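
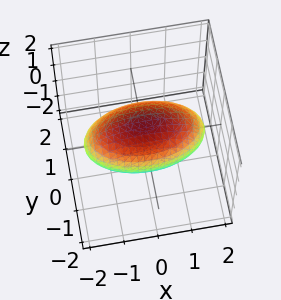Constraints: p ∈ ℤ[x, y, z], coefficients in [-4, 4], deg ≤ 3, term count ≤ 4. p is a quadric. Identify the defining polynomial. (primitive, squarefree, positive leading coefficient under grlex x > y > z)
x^2 + 3*y^2 + 3*z^2 - 3

(a) Degree: bounded and convex; a quadric, so deg p = 2.
(b) Symmetries: mirror symmetry x ↦ −x ⇒ only even powers of x; the z ↦ −z reflection is a symmetry, so z appears only in even powers; mirror symmetry y ↦ −y ⇒ only even powers of y.
(c) From the visible intercepts: the z-axis gridline crossings are at z ∈ {-1, 1}; the y-axis gridline crossings are at y ∈ {-1, 1}.
(d) Solving for integer coefficients yields p as stated.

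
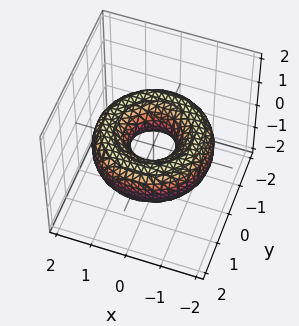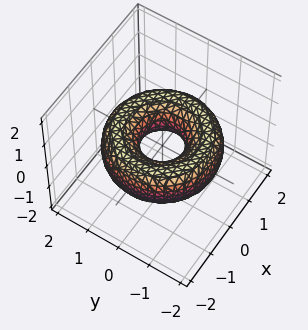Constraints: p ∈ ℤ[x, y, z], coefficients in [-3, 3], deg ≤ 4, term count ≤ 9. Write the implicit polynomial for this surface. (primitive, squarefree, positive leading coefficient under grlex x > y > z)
Degree: a generic line meets the surface in up to 4 points, so deg p = 4.
By symmetry, the surface is invariant under rotation about z: p = q(x² + y², z).
Reading off the gridlines: a circular section at z = 0 has radius between 0 and 1; no z-intercept at any integer in the box.
Matching integer coefficients to the picture gives p.

x^4 + 2*x^2*y^2 + y^4 - 3*x^2 - 3*y^2 + 3*z^2 + 1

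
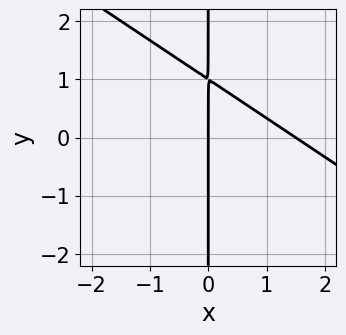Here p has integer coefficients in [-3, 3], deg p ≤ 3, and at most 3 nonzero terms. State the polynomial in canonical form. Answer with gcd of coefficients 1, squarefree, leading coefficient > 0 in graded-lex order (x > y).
The degree is 2 — the shape is more complex than any degree-1 curve.
Checking where it meets the axes: it meets the x-axis at x = 0 (among the integer gridlines); the visible y-axis segment lies entirely on the curve.
Assembling these constraints gives the stated polynomial.

2*x^2 + 3*x*y - 3*x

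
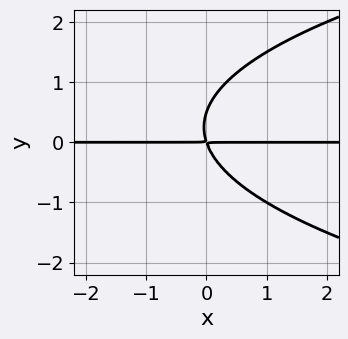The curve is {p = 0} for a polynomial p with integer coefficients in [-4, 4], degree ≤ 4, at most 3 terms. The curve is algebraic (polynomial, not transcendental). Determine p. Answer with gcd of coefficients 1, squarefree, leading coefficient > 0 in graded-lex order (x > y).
2*y^3 - 3*x*y - y^2

(a) deg p = 3. A generic line meets the curve in up to 3 points.
(b) From the axis intercepts and sections: the visible x-axis segment lies entirely on the curve.
(c) Putting this together gives p.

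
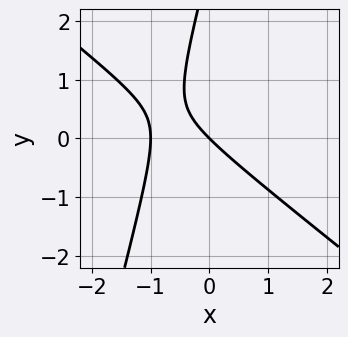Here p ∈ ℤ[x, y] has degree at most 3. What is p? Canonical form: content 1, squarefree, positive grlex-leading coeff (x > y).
3*x^2 + 3*x*y - y^2 + 3*x + 3*y

deg p = 2. A generic line meets the curve in up to 2 points.
Against the integer gridlines: the x-axis gridline crossings are at x ∈ {-1, 0}; it meets the y-axis at y = 0 (among the integer gridlines).
Assembling these constraints gives the stated polynomial.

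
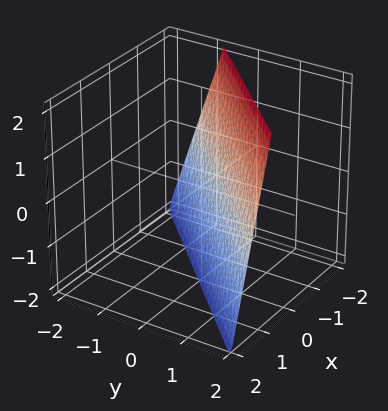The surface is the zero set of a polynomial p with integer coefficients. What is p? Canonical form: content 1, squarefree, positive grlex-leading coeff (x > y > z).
3*x - 3*y + z + 2

(a) The degree is 1 — every cross-section is a straight line — this is a plane.
(b) Observable constraints: it meets the z-axis at z = -2 (among the integer gridlines).
(c) Matching integer coefficients to the picture gives p.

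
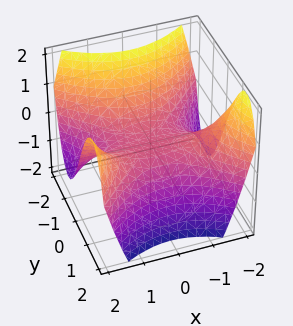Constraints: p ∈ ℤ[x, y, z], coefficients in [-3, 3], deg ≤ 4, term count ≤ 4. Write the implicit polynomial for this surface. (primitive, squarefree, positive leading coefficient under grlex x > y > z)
x^2*y - y^3 - 2*z

First, degree: no degree-2 surface has this shape, so deg p = 3.
Then, reading off the gridlines: one y-axis crossing is at y = 0; every point of the x-axis in the box is on the surface.
Finally, fitting integer coefficients to these (and the overall shape) gives p.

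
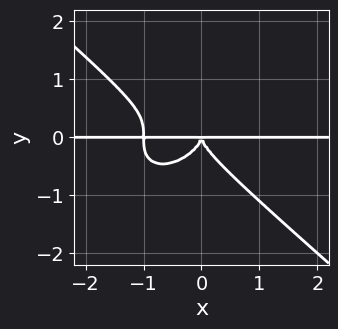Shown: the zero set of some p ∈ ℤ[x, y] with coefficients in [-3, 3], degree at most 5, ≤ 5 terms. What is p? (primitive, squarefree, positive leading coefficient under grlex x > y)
2*x^3*y + 3*y^4 + 2*x^2*y

(a) Degree: a generic line meets the curve in up to 4 points, so deg p = 4.
(b) Observable constraints: every point of the x-axis in the box is on the curve.
(c) Assembling these constraints gives the stated polynomial.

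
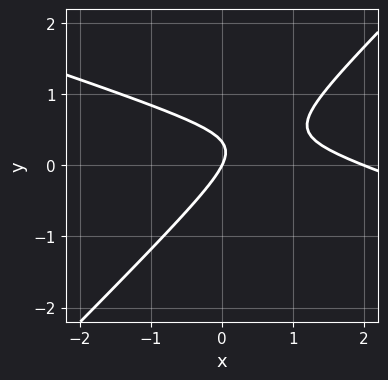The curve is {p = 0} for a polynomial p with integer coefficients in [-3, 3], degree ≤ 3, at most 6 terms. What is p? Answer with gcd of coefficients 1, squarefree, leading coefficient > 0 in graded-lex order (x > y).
x^2 + 2*x*y - 3*y^2 - 2*x + y

First, the degree is 2 — the shape is more complex than any degree-1 curve.
Next, against the integer gridlines: it crosses the y-axis at the gridline y = 0; the x-axis gridline crossings are at x ∈ {0, 2}.
Finally, matching integer coefficients to the picture gives p.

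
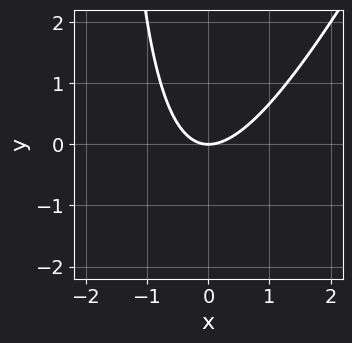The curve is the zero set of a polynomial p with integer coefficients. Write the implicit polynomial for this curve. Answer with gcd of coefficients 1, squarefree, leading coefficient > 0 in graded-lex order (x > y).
(a) Degree: no degree-1 curve has this shape, so deg p = 2.
(b) Reading off the gridlines: it crosses the y-axis at the gridline y = 0; it meets the x-axis at x = 0 (among the integer gridlines).
(c) Putting this together gives p.

2*x^2 - x*y - 2*y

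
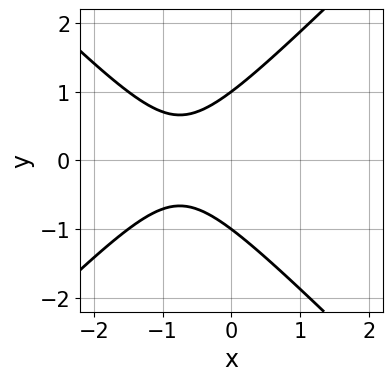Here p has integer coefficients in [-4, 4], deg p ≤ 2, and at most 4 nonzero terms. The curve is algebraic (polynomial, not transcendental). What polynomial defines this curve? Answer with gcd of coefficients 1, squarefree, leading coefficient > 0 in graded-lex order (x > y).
2*x^2 - 2*y^2 + 3*x + 2

(a) The degree is 2 — the shape is more complex than any degree-1 curve.
(b) Symmetries: mirror symmetry y ↦ −y ⇒ only even powers of y.
(c) Against the integer gridlines: the y-axis gridline crossings are at y ∈ {-1, 1}; the curve avoids every integer x-axis point in the box.
(d) Putting this together gives p.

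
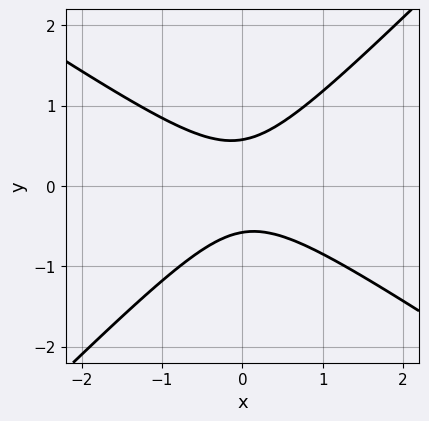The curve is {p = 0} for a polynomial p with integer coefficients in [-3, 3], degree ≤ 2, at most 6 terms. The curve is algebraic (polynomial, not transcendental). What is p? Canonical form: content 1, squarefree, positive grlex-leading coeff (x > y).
(a) deg p = 2. A generic line meets the curve in up to 2 points.
(b) From the axis intercepts and sections: the curve avoids every integer x-axis point in the box.
(c) Assembling these constraints gives the stated polynomial.

2*x^2 + x*y - 3*y^2 + 1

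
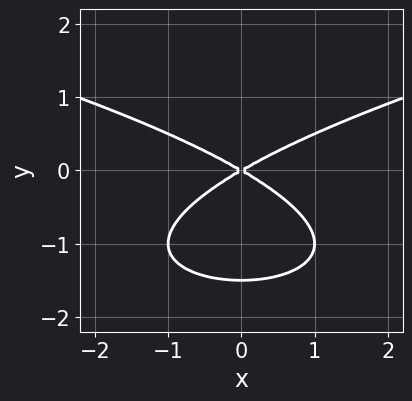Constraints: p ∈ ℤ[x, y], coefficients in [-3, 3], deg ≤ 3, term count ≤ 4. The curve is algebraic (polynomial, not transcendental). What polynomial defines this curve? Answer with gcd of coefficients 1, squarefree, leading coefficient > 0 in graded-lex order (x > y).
2*y^3 - x^2 + 3*y^2

(a) Degree: a generic line meets the curve in up to 3 points, so deg p = 3.
(b) Symmetries: mirror symmetry x ↦ −x ⇒ only even powers of x.
(c) Checking where it meets the axes: it meets the y-axis at y = 0 (among the integer gridlines); it crosses the x-axis at the gridline x = 0.
(d) These observations pin down the coefficients.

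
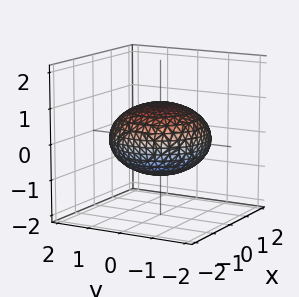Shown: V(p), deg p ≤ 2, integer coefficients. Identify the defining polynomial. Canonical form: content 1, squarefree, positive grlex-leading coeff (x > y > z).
x^2 + y^2 + 2*z^2 - 2

First, degree: a closed, bounded, convex surface; a quadric, so deg p = 2.
Then, symmetries: rotational symmetry about the z-axis ⇒ p depends on x, y only through x² + y²; it's symmetric under z → −z, forcing even powers of z.
Next, against the integer gridlines: a circular section at z = 0 has radius between 1 and 2; the z-axis gridline crossings are at z ∈ {-1, 1}.
Finally, assembling these constraints gives the stated polynomial.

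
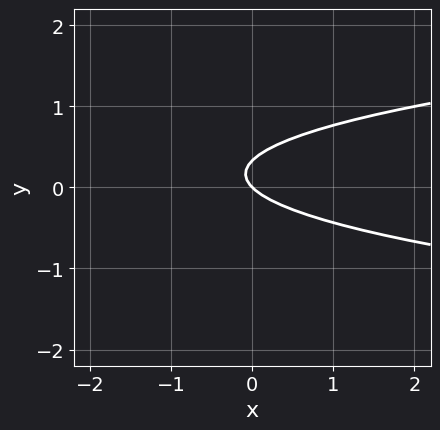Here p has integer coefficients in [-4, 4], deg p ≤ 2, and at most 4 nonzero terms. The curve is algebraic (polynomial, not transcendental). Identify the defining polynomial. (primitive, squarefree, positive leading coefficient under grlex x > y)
First, degree: no degree-1 curve has this shape, so deg p = 2.
Then, from the visible intercepts: it crosses the x-axis at the gridline x = 0; one y-axis crossing is at y = 0.
Finally, putting this together gives p.

3*y^2 - x - y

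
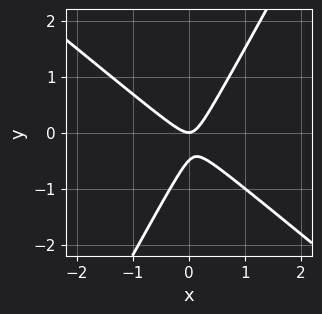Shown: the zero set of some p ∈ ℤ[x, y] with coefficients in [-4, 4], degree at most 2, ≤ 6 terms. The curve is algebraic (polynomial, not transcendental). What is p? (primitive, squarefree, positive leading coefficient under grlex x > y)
3*x^2 + 2*x*y - 2*y^2 - y

(a) Degree: a generic line meets the curve in up to 2 points, so deg p = 2.
(b) Checking where it meets the axes: one x-axis crossing is at x = 0; it meets the y-axis at y = 0 (among the integer gridlines).
(c) Assembling these constraints gives the stated polynomial.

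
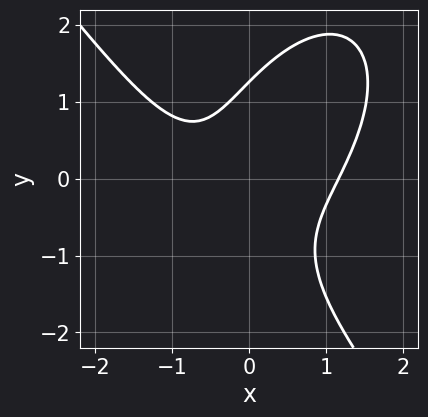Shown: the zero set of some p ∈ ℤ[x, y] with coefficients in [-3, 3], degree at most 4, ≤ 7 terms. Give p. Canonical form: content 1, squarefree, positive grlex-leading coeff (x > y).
(a) deg p = 3. No degree-2 curve has this shape.
(b) Solving for integer coefficients yields p as stated.

2*x^3 + y^3 - 3*x*y - x - 2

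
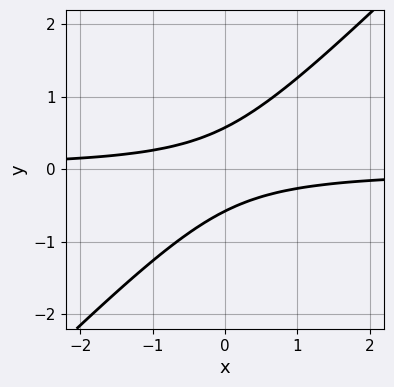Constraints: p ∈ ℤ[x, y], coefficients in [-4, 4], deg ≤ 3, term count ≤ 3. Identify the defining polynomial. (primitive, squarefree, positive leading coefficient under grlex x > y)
3*x*y - 3*y^2 + 1

1. Degree: no degree-1 curve has this shape, so deg p = 2.
2. From the visible intercepts: the curve avoids every integer x-axis point in the box.
3. These observations pin down the coefficients.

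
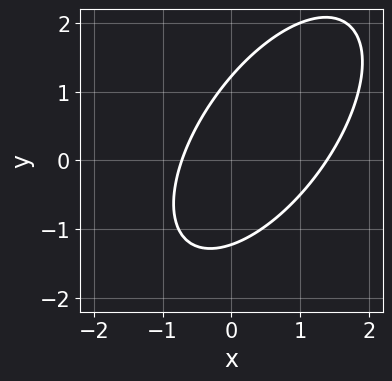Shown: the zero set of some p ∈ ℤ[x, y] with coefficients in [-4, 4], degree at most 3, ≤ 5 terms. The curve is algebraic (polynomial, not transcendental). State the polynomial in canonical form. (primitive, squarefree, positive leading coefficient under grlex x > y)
First, deg p = 2. The shape is more complex than any degree-1 curve.
Finally, the integer polynomial consistent with all of this is the stated p.

3*x^2 - 3*x*y + 2*y^2 - 2*x - 3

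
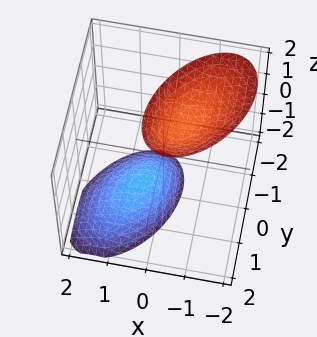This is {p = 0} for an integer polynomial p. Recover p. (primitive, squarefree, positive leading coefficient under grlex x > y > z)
3*x^2 - 2*x*y + 2*x*z + 2*y^2 - z^2 + 2

(a) I count 2 distinct pieces.
(b) deg p = 2.
(c) Reading off the gridlines: it misses every integer gridline on the x-axis; the surface avoids every integer y-axis point in the box.
(d) Solving for integer coefficients yields p as stated.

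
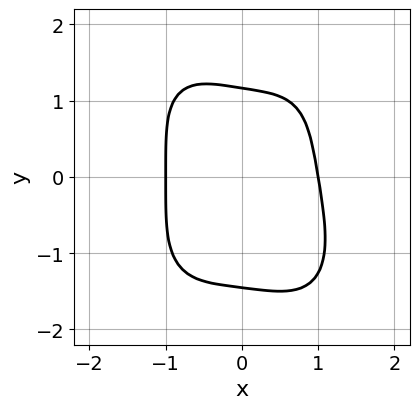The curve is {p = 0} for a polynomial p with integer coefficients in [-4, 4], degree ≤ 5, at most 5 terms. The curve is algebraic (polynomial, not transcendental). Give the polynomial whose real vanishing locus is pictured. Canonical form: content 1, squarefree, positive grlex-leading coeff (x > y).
3*x^4 + y^4 + x*y + y - 3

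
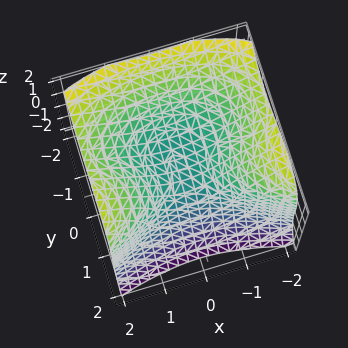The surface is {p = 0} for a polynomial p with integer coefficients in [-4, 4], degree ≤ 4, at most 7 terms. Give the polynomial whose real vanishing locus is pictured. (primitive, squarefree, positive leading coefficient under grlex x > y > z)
(a) deg p = 3. A generic line meets the surface in up to 3 points.
(b) Checking where it meets the axes: it crosses the y-axis at the gridline y = 0; it crosses the x-axis at the gridline x = 0; one z-axis crossing is at z = 0.
(c) The integer polynomial consistent with all of this is the stated p.

2*y^3 + z^3 - 2*x^2 - 2*y*z + 3*z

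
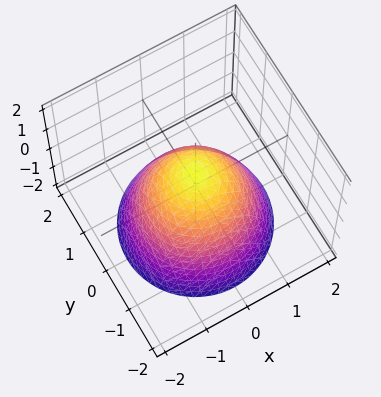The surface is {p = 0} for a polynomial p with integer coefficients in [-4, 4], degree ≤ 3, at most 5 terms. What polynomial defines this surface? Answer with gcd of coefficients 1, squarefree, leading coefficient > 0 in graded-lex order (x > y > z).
(a) The degree is 2 — the shape is more complex than any degree-1 surface.
(b) Symmetries: rotational symmetry about the z-axis ⇒ p depends on x, y only through x² + y².
(c) Against the integer gridlines: a circular section at z = -2 has radius between 1 and 2.
(d) The integer polynomial consistent with all of this is the stated p.

3*x^2 + 3*y^2 + 3*z - 2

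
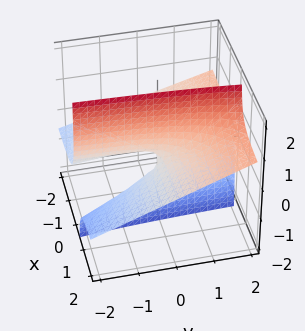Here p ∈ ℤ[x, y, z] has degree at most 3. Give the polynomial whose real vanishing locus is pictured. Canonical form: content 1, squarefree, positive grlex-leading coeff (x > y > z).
First, degree: no degree-1 surface has this shape, so deg p = 2.
Next, checking where it meets the axes: every point of the y-axis in the box is on the surface; every point of the x-axis in the box is on the surface.
Finally, fitting integer coefficients to these (and the overall shape) gives p.

x*y - 3*x*z + z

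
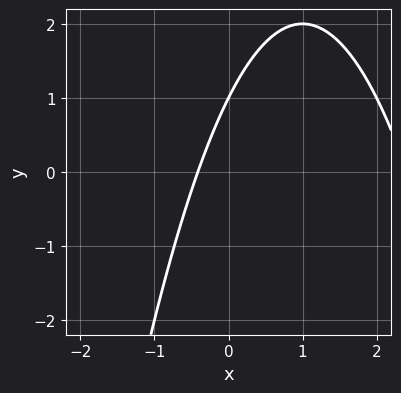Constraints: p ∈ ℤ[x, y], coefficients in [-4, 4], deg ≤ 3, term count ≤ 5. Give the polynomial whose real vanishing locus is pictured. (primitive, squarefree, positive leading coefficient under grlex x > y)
(a) deg p = 2.
(b) Observable constraints: one y-axis crossing is at y = 1.
(c) Together with the visible shape, these determine p as stated.

x^2 - 2*x + y - 1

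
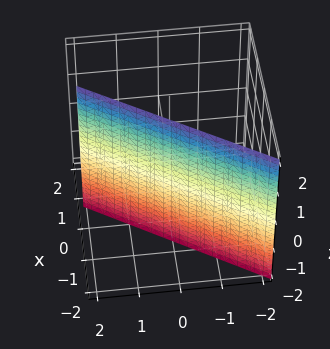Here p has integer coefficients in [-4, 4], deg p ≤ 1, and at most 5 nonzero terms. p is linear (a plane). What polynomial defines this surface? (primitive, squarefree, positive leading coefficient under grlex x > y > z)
3*x - 2*y + 2

(a) deg p = 1. Every cross-section is a straight line — this is a plane.
(b) From the visible intercepts: the surface avoids every integer z-axis point in the box; it crosses the y-axis at the gridline y = 1.
(c) Together with the visible shape, these determine p as stated.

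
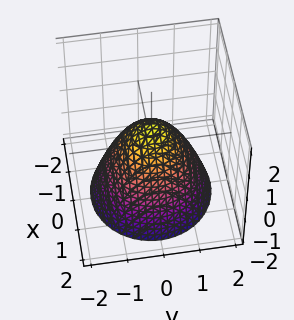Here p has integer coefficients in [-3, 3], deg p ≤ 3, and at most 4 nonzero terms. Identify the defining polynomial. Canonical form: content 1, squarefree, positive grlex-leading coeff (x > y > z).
3*x^2 + 3*y^2 + 3*z - 2

(a) Degree: no degree-1 surface has this shape, so deg p = 2.
(b) Symmetries: the surface is invariant under rotation about z: p = q(x² + y², z).
(c) From the axis intercepts and sections: a circular section at z = 0 has radius between 0 and 1.
(d) Putting this together gives p.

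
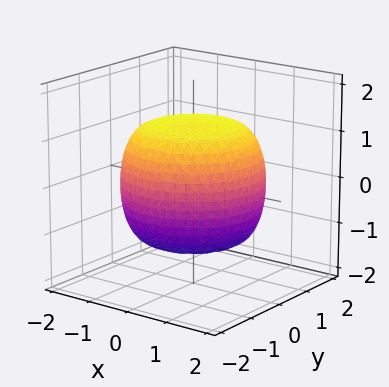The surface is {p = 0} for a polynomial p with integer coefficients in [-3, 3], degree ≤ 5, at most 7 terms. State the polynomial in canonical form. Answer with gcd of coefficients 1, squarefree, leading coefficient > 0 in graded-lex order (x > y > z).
x^4 + 2*x^2*y^2 + y^4 - x^2 - y^2 + 2*z^2 - 3

First, degree: no degree-3 surface has this shape, so deg p = 4.
Then, symmetry: every cross-section ⟂ z is a circle, so x, y appear only via x² + y².
Next, from the axis intercepts and sections: a circular section at z = 1 has radius between 1 and 2.
Finally, solving for integer coefficients yields p as stated.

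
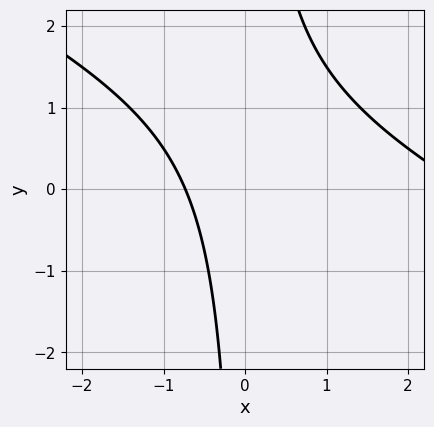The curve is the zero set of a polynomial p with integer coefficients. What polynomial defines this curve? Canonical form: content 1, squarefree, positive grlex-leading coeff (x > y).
x^2 + 2*x*y - 2*x - 2

1. Degree: no degree-1 curve has this shape, so deg p = 2.
2. Observable constraints: no y-intercept at any integer in the box.
3. Assembling these constraints gives the stated polynomial.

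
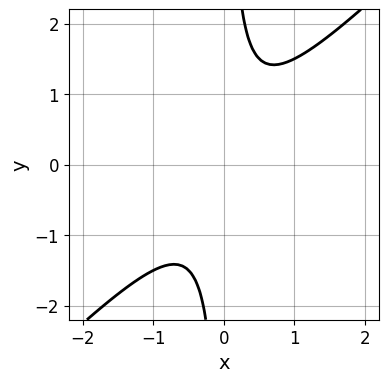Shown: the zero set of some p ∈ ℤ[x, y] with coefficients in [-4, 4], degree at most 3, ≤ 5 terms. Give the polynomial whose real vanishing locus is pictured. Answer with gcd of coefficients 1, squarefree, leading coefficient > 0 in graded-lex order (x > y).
2*x^2 - 2*x*y + 1

(a) Degree: no degree-1 curve has this shape, so deg p = 2.
(b) Reading off the gridlines: it misses every integer gridline on the y-axis; no x-intercept at any integer in the box.
(c) Matching integer coefficients to the picture gives p.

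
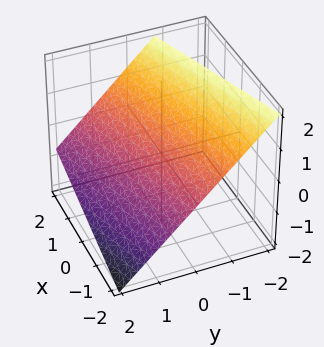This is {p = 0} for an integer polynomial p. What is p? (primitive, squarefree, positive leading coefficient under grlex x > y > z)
x - 3*y - 3*z + 2

deg p = 1.
Observable constraints: it meets the x-axis at x = -2 (among the integer gridlines).
Assembling these constraints gives the stated polynomial.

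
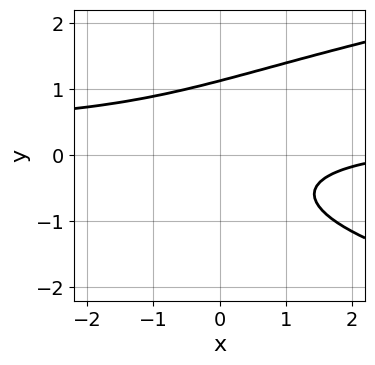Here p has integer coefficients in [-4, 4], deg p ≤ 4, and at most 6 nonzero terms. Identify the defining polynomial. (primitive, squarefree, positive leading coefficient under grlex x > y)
3*y^3 - 3*x*y - y^2 + x - 3

(a) deg p = 3.
(b) From the axis intercepts and sections: the curve avoids every integer x-axis point in the box.
(c) Assembling these constraints gives the stated polynomial.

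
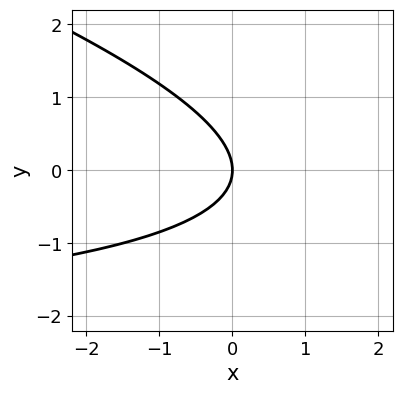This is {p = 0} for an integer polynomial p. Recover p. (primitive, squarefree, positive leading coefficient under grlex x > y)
x*y + 3*y^2 + 3*x

The degree is 2 — the shape is more complex than any degree-1 curve.
From the visible intercepts: it meets the x-axis at x = 0 (among the integer gridlines); one y-axis crossing is at y = 0.
Assembling these constraints gives the stated polynomial.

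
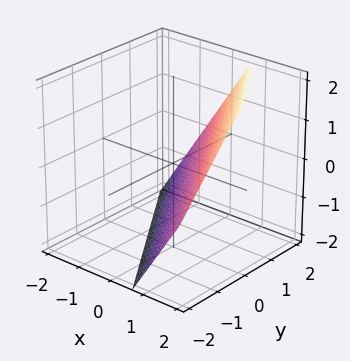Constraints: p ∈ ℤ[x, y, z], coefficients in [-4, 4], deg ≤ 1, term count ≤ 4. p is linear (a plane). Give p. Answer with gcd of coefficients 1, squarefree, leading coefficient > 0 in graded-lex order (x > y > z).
First, deg p = 1.
Then, reading off the gridlines: it crosses the z-axis at the gridline z = -1; it meets the y-axis at y = 1 (among the integer gridlines).
Finally, together with the visible shape, these determine p as stated.

3*x + 2*y - 2*z - 2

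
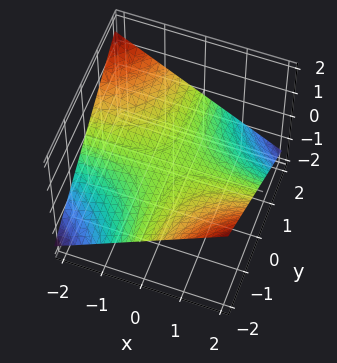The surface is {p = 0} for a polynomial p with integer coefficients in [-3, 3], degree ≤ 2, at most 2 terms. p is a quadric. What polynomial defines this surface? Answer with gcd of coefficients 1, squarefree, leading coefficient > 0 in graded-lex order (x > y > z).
First, degree: a hyperbolic paraboloid; a quadric, so deg p = 2.
Next, checking where it meets the axes: it meets the z-axis at z = 0 (among the integer gridlines); every point of the x-axis in the box is on the surface; every point of the y-axis in the box is on the surface.
Finally, together with the visible shape, these determine p as stated.

x*y + 3*z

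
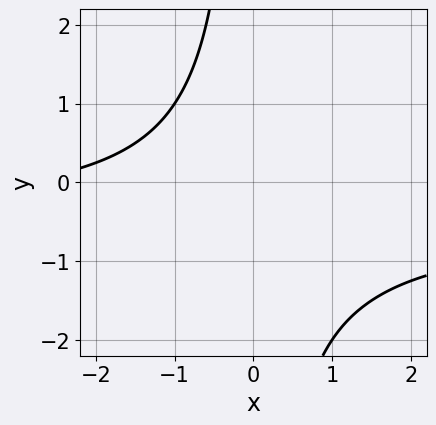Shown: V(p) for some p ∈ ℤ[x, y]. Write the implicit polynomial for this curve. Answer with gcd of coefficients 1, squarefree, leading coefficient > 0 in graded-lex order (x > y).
(a) deg p = 2. A generic line meets the curve in up to 2 points.
(b) Against the integer gridlines: no y-intercept at any integer in the box; it misses every integer gridline on the x-axis.
(c) The integer polynomial consistent with all of this is the stated p.

2*x*y + x + 3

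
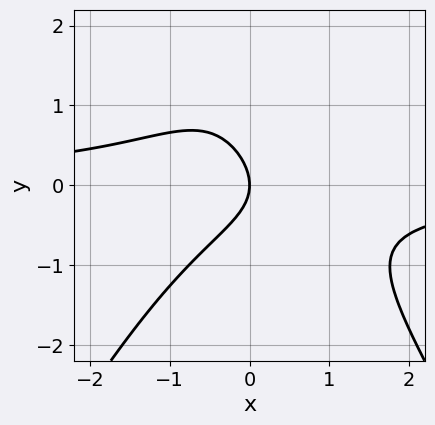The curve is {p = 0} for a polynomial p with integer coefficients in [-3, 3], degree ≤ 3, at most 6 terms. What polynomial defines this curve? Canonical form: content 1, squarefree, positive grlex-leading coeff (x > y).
deg p = 3.
Checking where it meets the axes: it meets the x-axis at x = 0 (among the integer gridlines); one y-axis crossing is at y = 0.
The integer polynomial consistent with all of this is the stated p.

3*x^2*y - y^3 + 3*y^2 + 3*x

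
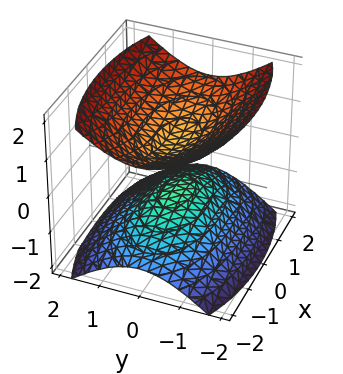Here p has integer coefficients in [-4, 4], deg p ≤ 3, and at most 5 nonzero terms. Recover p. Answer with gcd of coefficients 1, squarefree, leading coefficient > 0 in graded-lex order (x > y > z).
x^2 + 3*y^2 - 3*z^2 + 1

(a) The picture has 2 separate pieces. Treating them together as one polynomial.
(b) deg p = 2. Two separate bowl-shaped sheets opening away from each other; a quadric.
(c) Symmetries: it's symmetric under z → −z, forcing even powers of z; mirror symmetry x ↦ −x ⇒ only even powers of x; it's symmetric under y → −y, forcing even powers of y.
(d) Reading off the gridlines: it misses every integer gridline on the x-axis; no y-intercept at any integer in the box.
(e) Fitting integer coefficients to these (and the overall shape) gives p.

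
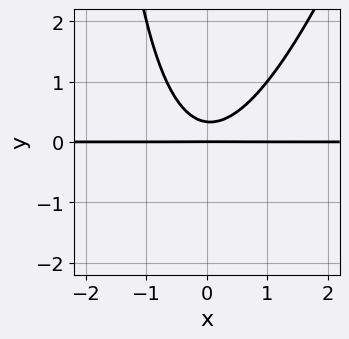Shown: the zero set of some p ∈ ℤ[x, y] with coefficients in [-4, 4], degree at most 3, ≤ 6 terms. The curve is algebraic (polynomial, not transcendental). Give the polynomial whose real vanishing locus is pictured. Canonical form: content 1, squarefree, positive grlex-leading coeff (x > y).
(a) The degree is 3 — no degree-2 curve has this shape.
(b) Observable constraints: every point of the x-axis in the box is on the curve; it meets the y-axis at y = 0 (among the integer gridlines).
(c) Together with the visible shape, these determine p as stated.

3*x^2*y - x*y^2 - 3*y^2 + y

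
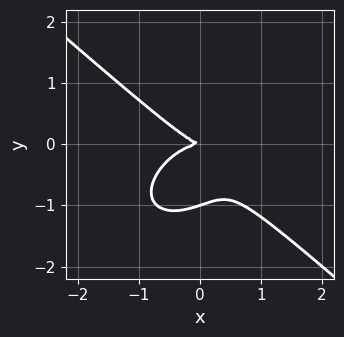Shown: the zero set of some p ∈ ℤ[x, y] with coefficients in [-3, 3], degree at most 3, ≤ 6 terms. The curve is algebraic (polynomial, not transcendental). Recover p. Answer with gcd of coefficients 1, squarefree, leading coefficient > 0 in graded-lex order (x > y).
1. Degree: the shape is more complex than any degree-2 curve, so deg p = 3.
2. Reading off the gridlines: it meets the x-axis at x = 0 (among the integer gridlines); among the integer gridlines, it crosses the y-axis at y ∈ {-1, 0}.
3. Putting this together gives p.

2*x^3 + 3*y^3 + x*y + 3*y^2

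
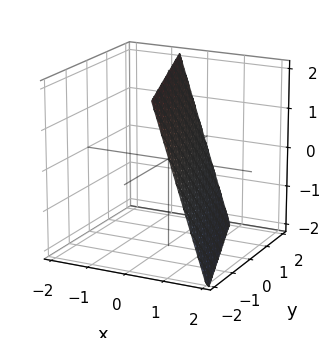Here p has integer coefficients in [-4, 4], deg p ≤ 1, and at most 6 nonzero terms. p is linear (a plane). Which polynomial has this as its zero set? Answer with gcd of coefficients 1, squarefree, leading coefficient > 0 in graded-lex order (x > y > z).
3*x + y + z - 2

Degree: the surface is flat (a plane), so deg p = 1.
Checking where it meets the axes: it crosses the z-axis at the gridline z = 2; one y-axis crossing is at y = 2.
Together with the visible shape, these determine p as stated.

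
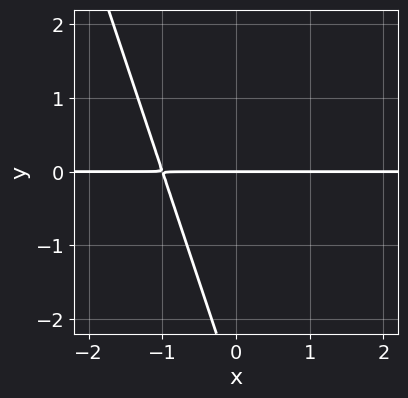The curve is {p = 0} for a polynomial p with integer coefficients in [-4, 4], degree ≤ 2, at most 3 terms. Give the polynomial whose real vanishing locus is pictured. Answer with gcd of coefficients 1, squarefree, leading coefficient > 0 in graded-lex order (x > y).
(a) deg p = 2.
(b) From the visible intercepts: one y-axis crossing is at y = 0; the visible x-axis segment lies entirely on the curve.
(c) Together with the visible shape, these determine p as stated.

3*x*y + y^2 + 3*y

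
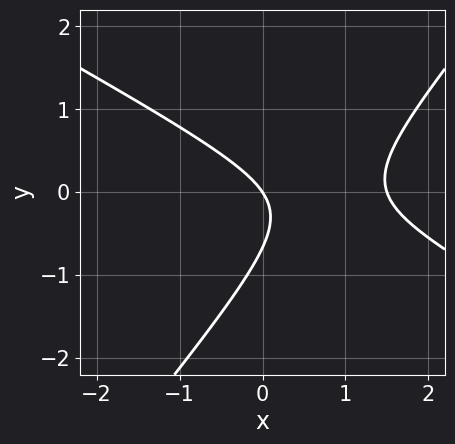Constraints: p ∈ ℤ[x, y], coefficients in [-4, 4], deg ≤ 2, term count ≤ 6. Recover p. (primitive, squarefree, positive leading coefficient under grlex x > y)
(a) deg p = 2.
(b) From the axis intercepts and sections: it meets the y-axis at y = 0 (among the integer gridlines); one x-axis crossing is at x = 0.
(c) Assembling these constraints gives the stated polynomial.

2*x^2 + 2*x*y - 3*y^2 - 3*x - 2*y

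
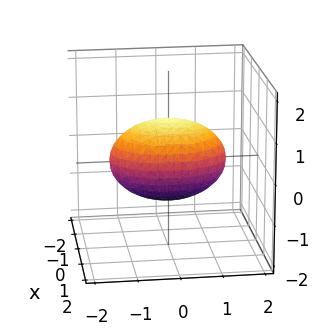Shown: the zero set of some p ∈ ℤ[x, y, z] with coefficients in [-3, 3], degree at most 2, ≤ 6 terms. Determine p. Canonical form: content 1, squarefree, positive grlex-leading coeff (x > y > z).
1. Degree: a closed, bounded, convex surface; a quadric, so deg p = 2.
2. Symmetries: mirror symmetry z ↦ −z ⇒ only even powers of z; the x ↦ −x reflection is a symmetry, so x appears only in even powers; the y ↦ −y reflection is a symmetry, so y appears only in even powers.
3. Observable constraints: the x-axis gridline crossings are at x ∈ {-1, 1}; among the integer gridlines, it crosses the z-axis at z ∈ {-1, 1}.
4. Solving for integer coefficients yields p as stated.

2*x^2 + y^2 + 2*z^2 - 2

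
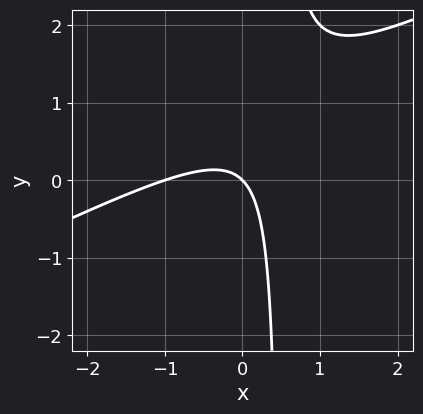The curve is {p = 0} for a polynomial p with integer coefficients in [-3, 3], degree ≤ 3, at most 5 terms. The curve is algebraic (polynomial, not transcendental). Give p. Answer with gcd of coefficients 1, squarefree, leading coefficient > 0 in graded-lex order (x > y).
x^2 - 2*x*y + x + y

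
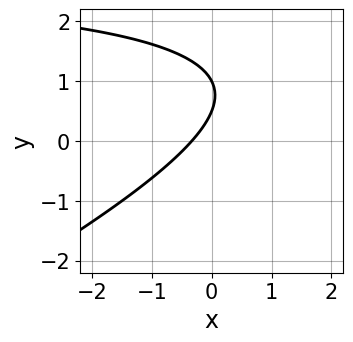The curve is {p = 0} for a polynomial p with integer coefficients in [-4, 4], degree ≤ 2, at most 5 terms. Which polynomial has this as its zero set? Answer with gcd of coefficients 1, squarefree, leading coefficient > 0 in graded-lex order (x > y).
1. The degree is 2 — a generic line meets the curve in up to 2 points.
2. From the axis intercepts and sections: one y-axis crossing is at y = 1.
3. Matching integer coefficients to the picture gives p.

x*y - 2*y^2 - 3*x + 3*y - 1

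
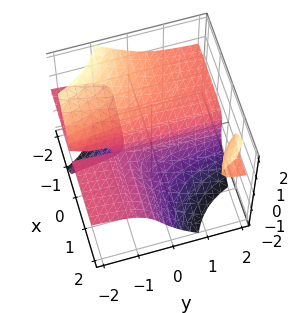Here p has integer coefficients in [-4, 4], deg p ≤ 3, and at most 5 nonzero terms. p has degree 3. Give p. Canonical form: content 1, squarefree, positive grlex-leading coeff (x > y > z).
2*x*y*z - z^3 - x*y - x

1. There are 2 components. Treating them together as one polynomial.
2. The degree is 3 — a generic line meets the surface in up to 3 points.
3. From the visible intercepts: the visible y-axis segment lies entirely on the surface; one z-axis crossing is at z = 0; it crosses the x-axis at the gridline x = 0.
4. Fitting integer coefficients to these (and the overall shape) gives p.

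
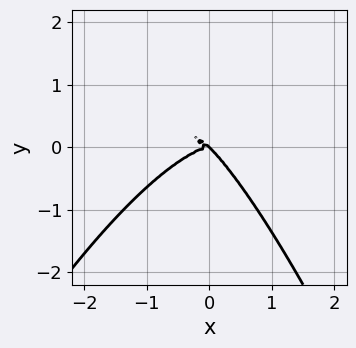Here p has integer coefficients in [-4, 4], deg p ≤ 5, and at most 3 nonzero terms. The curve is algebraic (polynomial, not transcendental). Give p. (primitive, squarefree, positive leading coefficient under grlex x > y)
1. deg p = 4.
2. Against the integer gridlines: it meets the y-axis at y = 0 (among the integer gridlines); one x-axis crossing is at x = 0.
3. Solving for integer coefficients yields p as stated.

2*x^4 + 3*x*y^2 + 3*y^3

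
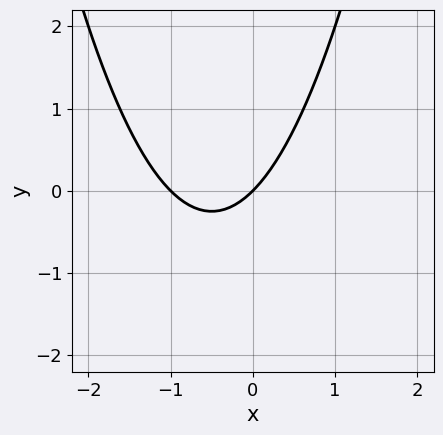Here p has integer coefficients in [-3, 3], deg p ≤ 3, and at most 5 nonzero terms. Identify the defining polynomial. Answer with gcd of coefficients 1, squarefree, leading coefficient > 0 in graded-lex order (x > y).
x^2 + x - y

First, deg p = 2.
Next, reading off the gridlines: the x-axis gridline crossings are at x ∈ {-1, 0}; one y-axis crossing is at y = 0.
Finally, fitting integer coefficients to these (and the overall shape) gives p.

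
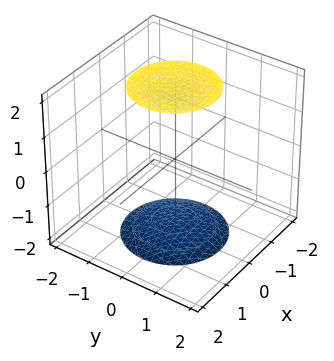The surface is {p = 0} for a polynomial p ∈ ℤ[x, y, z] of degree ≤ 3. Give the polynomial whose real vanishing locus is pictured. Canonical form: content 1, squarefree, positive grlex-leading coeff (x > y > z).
x^2 + y^2 - z^2 + 3

(a) The picture has 2 separate pieces.
(b) The degree is 2 — the shape is more complex than any degree-1 surface.
(c) Symmetries: the z-axis is an axis of rotation, so x and y enter only as x² + y².
(d) Observable constraints: it misses every integer gridline on the x-axis; no y-intercept at any integer in the box; a circular section at z = -2 has radius exactly 1.
(e) Solving for integer coefficients yields p as stated.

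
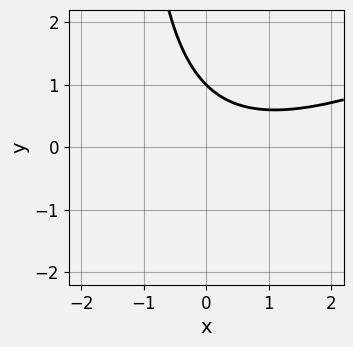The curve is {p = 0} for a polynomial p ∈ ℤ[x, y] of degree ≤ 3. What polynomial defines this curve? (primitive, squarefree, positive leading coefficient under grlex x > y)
1. Degree: no degree-1 curve has this shape, so deg p = 2.
2. Reading off the gridlines: one y-axis crossing is at y = 1; it misses every integer gridline on the x-axis.
3. These observations pin down the coefficients.

x^2 - 2*x*y - x - 3*y + 3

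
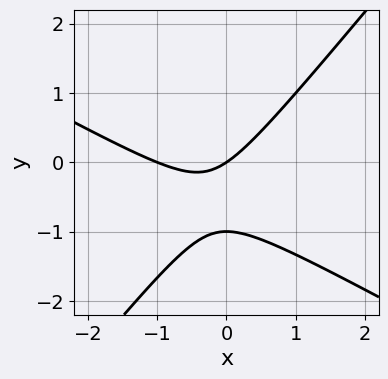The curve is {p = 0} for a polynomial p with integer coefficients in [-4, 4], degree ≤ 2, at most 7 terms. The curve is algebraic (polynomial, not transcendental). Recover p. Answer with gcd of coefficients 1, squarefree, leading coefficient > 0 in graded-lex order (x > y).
Degree: the shape is more complex than any degree-1 curve, so deg p = 2.
Reading off the gridlines: the x-axis gridline crossings are at x ∈ {-1, 0}; among the integer gridlines, it crosses the y-axis at y ∈ {-1, 0}.
Putting this together gives p.

2*x^2 + 2*x*y - 3*y^2 + 2*x - 3*y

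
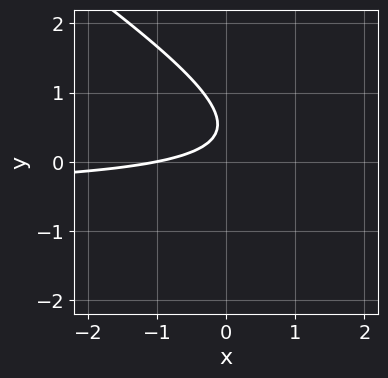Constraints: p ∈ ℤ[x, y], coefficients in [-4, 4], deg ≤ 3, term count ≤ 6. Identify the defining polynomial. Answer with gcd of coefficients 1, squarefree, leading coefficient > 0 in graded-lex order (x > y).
The degree is 2 — no degree-1 curve has this shape.
From the axis intercepts and sections: the curve avoids every integer y-axis point in the box; one x-axis crossing is at x = -1.
These observations pin down the coefficients.

2*x*y + 3*y^2 + x - 3*y + 1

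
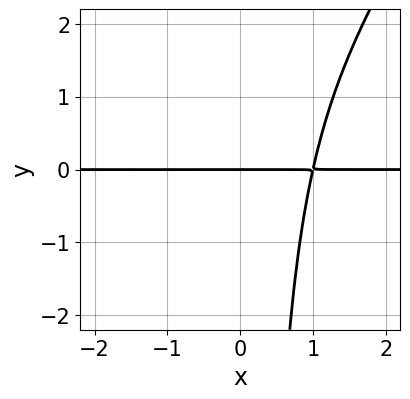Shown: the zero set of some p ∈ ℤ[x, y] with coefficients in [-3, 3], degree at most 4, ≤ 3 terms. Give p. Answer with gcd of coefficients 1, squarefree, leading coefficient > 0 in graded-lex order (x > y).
3*x^3*y - 2*x^2*y^2 - 3*y

(a) The degree is 4 — no degree-3 curve has this shape.
(b) Reading off the gridlines: one y-axis crossing is at y = 0; every point of the x-axis in the box is on the curve.
(c) Fitting integer coefficients to these (and the overall shape) gives p.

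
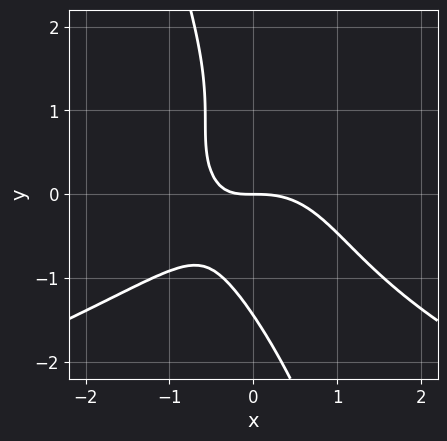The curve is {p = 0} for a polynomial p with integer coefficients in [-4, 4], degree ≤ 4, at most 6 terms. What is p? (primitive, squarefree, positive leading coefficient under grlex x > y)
Degree: no degree-3 curve has this shape, so deg p = 4.
Against the integer gridlines: it crosses the y-axis at the gridline y = 0; it meets the x-axis at x = 0 (among the integer gridlines).
These observations pin down the coefficients.

3*x*y^3 + y^4 + 3*x^3 + 3*x*y + 3*y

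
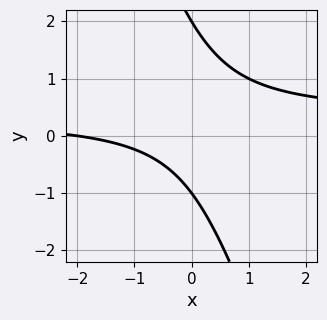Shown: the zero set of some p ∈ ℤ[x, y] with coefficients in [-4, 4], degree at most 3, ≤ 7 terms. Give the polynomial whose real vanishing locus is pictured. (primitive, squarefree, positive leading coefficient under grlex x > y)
The degree is 2 — no degree-1 curve has this shape.
Checking where it meets the axes: the y-axis gridline crossings are at y ∈ {-1, 2}; it crosses the x-axis at the gridline x = -2.
These observations pin down the coefficients.

3*x*y + y^2 - x - y - 2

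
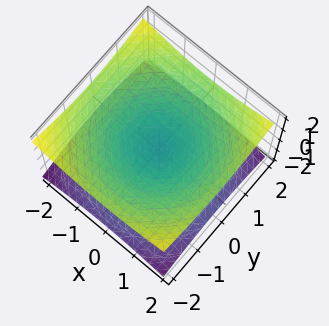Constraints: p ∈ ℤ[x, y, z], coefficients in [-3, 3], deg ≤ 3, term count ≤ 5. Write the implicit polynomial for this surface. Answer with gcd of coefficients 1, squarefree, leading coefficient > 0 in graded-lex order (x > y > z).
x^2 + y^2 - 3*z^2

deg p = 2.
Symmetries: it's symmetric under z → −z, forcing even powers of z; every cross-section ⟂ z is a circle, so x, y appear only via x² + y².
Observable constraints: it meets the z-axis at z = 0 (among the integer gridlines); one x-axis crossing is at x = 0; a circular section at z = -1 has radius between 1 and 2; it crosses the y-axis at the gridline y = 0.
The integer polynomial consistent with all of this is the stated p.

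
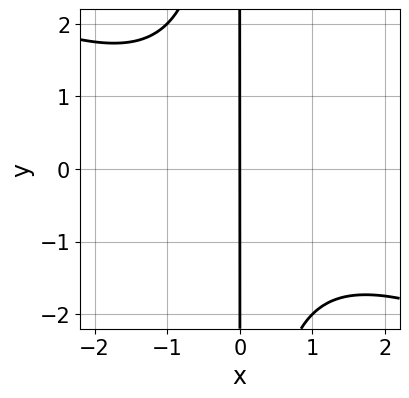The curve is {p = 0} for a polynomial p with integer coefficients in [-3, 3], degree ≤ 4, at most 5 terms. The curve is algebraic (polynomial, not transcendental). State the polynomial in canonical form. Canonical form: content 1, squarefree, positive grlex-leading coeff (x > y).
1. Degree: no degree-2 curve has this shape, so deg p = 3.
2. Reading off the gridlines: one x-axis crossing is at x = 0; every point of the y-axis in the box is on the curve.
3. Putting this together gives p.

x^3 + 2*x^2*y + 3*x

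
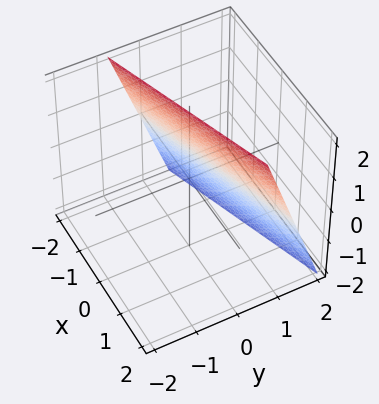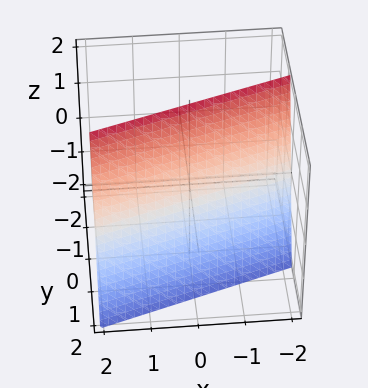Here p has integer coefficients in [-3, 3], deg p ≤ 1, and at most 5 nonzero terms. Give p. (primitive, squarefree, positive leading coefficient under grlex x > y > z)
x - 3*y - z + 2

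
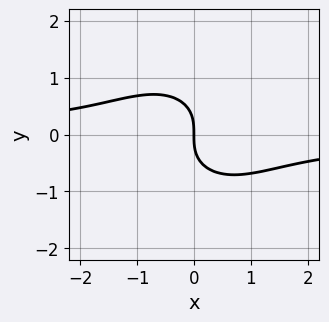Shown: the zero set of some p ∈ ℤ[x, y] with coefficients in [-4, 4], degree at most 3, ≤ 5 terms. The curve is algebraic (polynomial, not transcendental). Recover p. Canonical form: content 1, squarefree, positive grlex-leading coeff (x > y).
x^2*y + y^3 + x

(a) The degree is 3 — a generic line meets the curve in up to 3 points.
(b) Checking where it meets the axes: it meets the y-axis at y = 0 (among the integer gridlines); one x-axis crossing is at x = 0.
(c) Putting this together gives p.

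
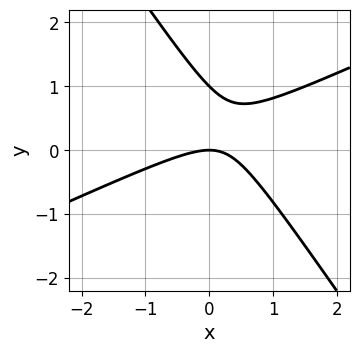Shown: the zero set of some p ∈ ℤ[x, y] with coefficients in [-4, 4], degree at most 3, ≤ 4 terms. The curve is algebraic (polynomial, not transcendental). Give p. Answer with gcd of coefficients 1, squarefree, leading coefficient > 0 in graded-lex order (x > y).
The degree is 2 — the shape is more complex than any degree-1 curve.
From the axis intercepts and sections: it crosses the x-axis at the gridline x = 0; among the integer gridlines, it crosses the y-axis at y ∈ {0, 1}.
Fitting integer coefficients to these (and the overall shape) gives p.

2*x^2 - 3*x*y - 3*y^2 + 3*y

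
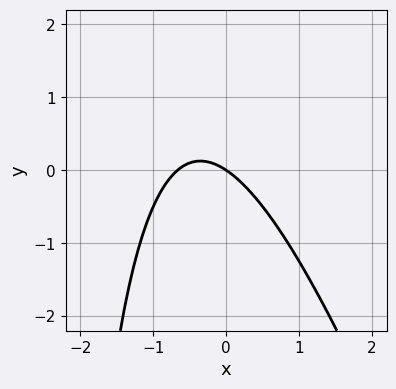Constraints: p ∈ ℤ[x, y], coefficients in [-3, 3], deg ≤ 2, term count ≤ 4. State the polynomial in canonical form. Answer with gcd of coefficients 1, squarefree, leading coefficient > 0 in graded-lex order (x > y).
First, the degree is 2 — a generic line meets the curve in up to 2 points.
Then, observable constraints: it meets the x-axis at x = 0 (among the integer gridlines); it meets the y-axis at y = 0 (among the integer gridlines).
Finally, these observations pin down the coefficients.

3*x^2 + x*y + 2*x + 3*y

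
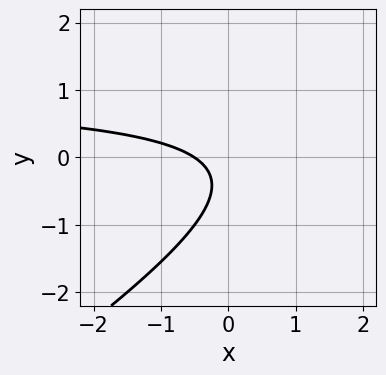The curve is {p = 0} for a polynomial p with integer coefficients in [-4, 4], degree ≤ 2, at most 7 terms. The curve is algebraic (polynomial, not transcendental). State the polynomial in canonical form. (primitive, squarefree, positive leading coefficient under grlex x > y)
First, degree: a generic line meets the curve in up to 2 points, so deg p = 2.
Next, from the visible intercepts: it misses every integer gridline on the y-axis.
Finally, assembling these constraints gives the stated polynomial.

2*x*y - 3*y^2 - 2*x - 2*y - 1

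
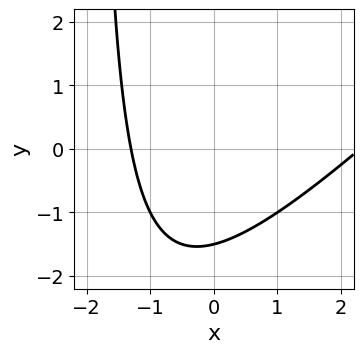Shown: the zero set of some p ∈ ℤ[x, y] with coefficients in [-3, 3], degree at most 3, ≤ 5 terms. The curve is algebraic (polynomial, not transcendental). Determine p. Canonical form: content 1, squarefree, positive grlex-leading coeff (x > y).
(a) deg p = 2. No degree-1 curve has this shape.
(b) Matching integer coefficients to the picture gives p.

x^2 - x*y - x - 2*y - 3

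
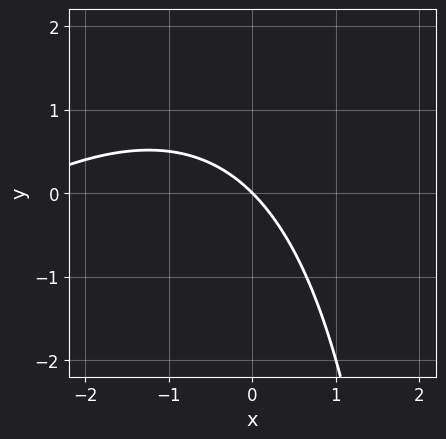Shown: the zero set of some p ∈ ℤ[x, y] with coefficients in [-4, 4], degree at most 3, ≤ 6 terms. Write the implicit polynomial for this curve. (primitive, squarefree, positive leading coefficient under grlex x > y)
First, deg p = 2. No degree-1 curve has this shape.
Then, against the integer gridlines: it meets the x-axis at x = 0 (among the integer gridlines); it meets the y-axis at y = 0 (among the integer gridlines).
Finally, these observations pin down the coefficients.

x^2 - x*y + 3*x + 3*y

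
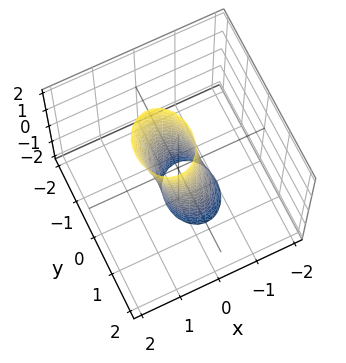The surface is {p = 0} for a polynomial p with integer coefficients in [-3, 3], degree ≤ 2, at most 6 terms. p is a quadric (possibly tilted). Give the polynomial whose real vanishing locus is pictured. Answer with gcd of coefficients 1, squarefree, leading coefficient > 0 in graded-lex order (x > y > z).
3*x^2 - x*z + 2*y^2 - 1

The degree is 2 — the shape is more complex than any degree-1 surface.
Checking where it meets the axes: the surface avoids every integer z-axis point in the box.
Assembling these constraints gives the stated polynomial.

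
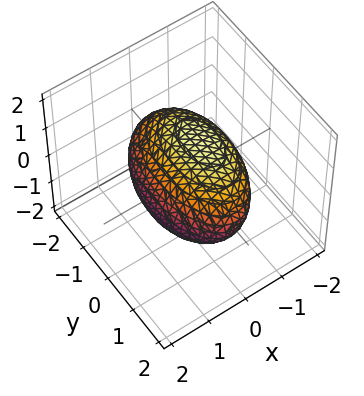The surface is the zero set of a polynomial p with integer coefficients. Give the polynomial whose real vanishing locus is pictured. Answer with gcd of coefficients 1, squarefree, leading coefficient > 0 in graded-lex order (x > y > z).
3*x^2 + 2*x*z + y^2 + 3*z^2 - 3

1. The degree is 2 — no degree-1 surface has this shape.
2. Observable constraints: among the integer gridlines, it crosses the z-axis at z ∈ {-1, 1}; the x-axis gridline crossings are at x ∈ {-1, 1}.
3. The integer polynomial consistent with all of this is the stated p.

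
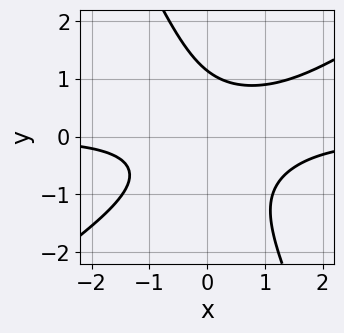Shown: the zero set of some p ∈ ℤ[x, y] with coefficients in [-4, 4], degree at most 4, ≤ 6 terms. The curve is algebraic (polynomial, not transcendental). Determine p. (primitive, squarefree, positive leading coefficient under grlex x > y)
3*x^2*y - 3*x*y^2 - 2*y^3 - 2*x*y + 3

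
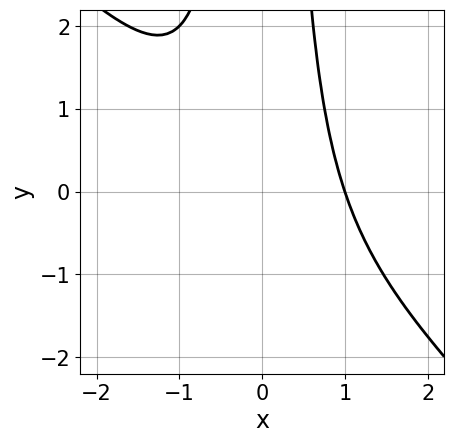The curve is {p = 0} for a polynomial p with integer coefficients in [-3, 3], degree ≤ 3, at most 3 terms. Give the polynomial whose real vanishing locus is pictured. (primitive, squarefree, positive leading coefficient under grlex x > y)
1. The degree is 3 — a generic line meets the curve in up to 3 points.
2. From the axis intercepts and sections: no y-intercept at any integer in the box; it meets the x-axis at x = 1 (among the integer gridlines).
3. Putting this together gives p.

x^3 + x^2*y - 1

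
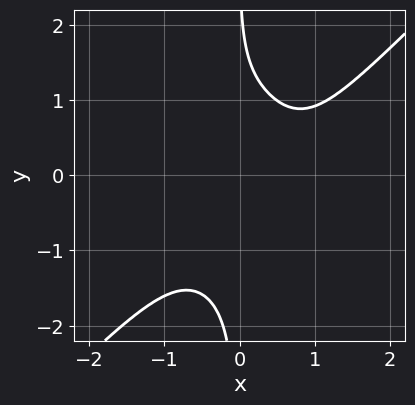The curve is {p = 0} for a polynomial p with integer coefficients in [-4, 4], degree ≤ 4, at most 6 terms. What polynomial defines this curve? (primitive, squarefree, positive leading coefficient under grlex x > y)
3*x^4 - 3*x*y^3 - 3*x^2*y - y + 3

First, degree: the shape is more complex than any degree-3 curve, so deg p = 4.
Then, checking where it meets the axes: the curve avoids every integer x-axis point in the box; the curve avoids every integer y-axis point in the box.
Finally, these observations pin down the coefficients.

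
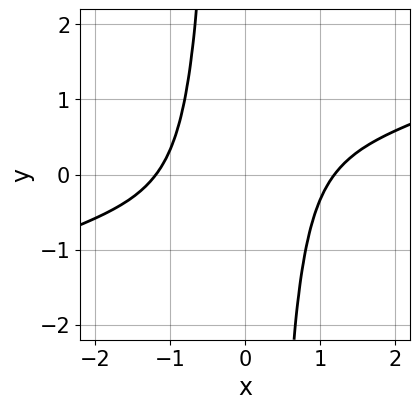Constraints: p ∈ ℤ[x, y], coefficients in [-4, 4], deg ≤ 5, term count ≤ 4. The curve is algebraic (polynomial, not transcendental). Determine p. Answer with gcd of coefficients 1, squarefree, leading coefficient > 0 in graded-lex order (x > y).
(a) deg p = 4. The shape is more complex than any degree-3 curve.
(b) Checking where it meets the axes: no y-intercept at any integer in the box.
(c) Fitting integer coefficients to these (and the overall shape) gives p.

x^4 - 3*x^3*y - 2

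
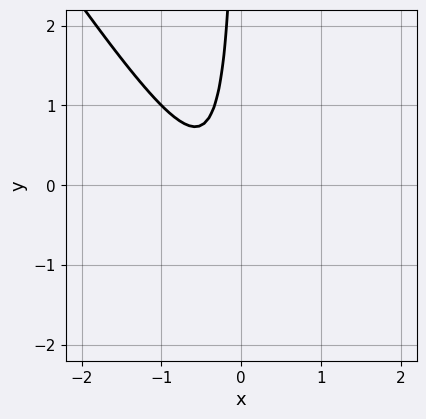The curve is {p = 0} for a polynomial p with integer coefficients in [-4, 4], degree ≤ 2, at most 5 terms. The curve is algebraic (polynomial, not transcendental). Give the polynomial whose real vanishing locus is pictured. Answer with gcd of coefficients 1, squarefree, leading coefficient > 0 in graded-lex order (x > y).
3*x^2 + 2*x*y + 2*x + 1

(a) Degree: the shape is more complex than any degree-1 curve, so deg p = 2.
(b) From the visible intercepts: it misses every integer gridline on the y-axis; it misses every integer gridline on the x-axis.
(c) Together with the visible shape, these determine p as stated.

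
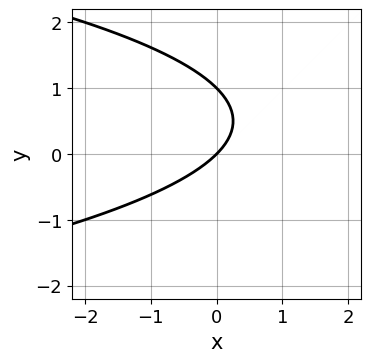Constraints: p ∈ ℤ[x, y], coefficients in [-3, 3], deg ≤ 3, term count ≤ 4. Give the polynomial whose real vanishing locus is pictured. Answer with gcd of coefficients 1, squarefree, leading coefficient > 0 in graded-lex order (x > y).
1. deg p = 2. The shape is more complex than any degree-1 curve.
2. From the visible intercepts: the y-axis gridline crossings are at y ∈ {0, 1}; one x-axis crossing is at x = 0.
3. The integer polynomial consistent with all of this is the stated p.

y^2 + x - y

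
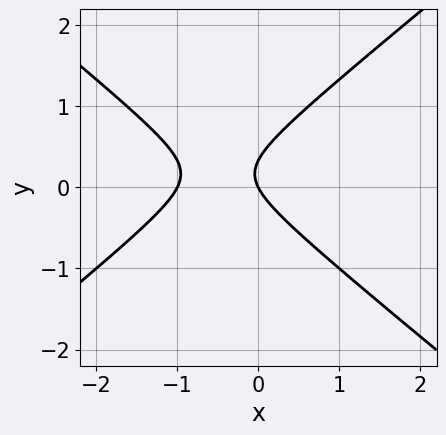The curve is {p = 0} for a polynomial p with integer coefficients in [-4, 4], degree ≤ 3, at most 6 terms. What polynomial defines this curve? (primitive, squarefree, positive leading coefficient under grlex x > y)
First, the degree is 2 — the shape is more complex than any degree-1 curve.
Next, from the axis intercepts and sections: it crosses the y-axis at the gridline y = 0; among the integer gridlines, it crosses the x-axis at x ∈ {-1, 0}.
Finally, these observations pin down the coefficients.

2*x^2 - 3*y^2 + 2*x + y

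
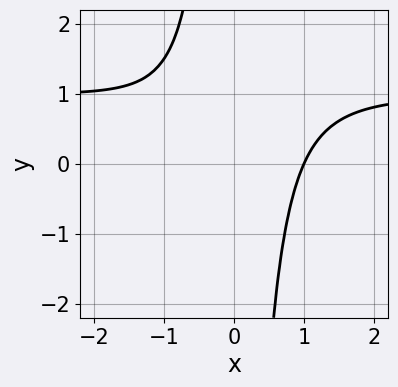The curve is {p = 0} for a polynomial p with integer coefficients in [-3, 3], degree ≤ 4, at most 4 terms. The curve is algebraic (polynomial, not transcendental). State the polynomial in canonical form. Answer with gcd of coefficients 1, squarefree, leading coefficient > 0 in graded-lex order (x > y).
3*x^3*y - 3*x^3 + x*y + 3

1. Degree: the shape is more complex than any degree-3 curve, so deg p = 4.
2. Against the integer gridlines: it meets the x-axis at x = 1 (among the integer gridlines); the curve avoids every integer y-axis point in the box.
3. These observations pin down the coefficients.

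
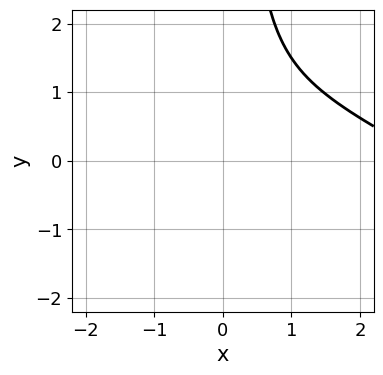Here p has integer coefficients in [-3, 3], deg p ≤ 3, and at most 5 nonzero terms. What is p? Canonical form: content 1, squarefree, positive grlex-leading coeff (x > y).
(a) Degree: no degree-2 curve has this shape, so deg p = 3.
(b) Reading off the gridlines: it misses every integer gridline on the x-axis; no y-intercept at any integer in the box.
(c) Solving for integer coefficients yields p as stated.

x^3 + 2*x^2*y - 3*x^2 - 1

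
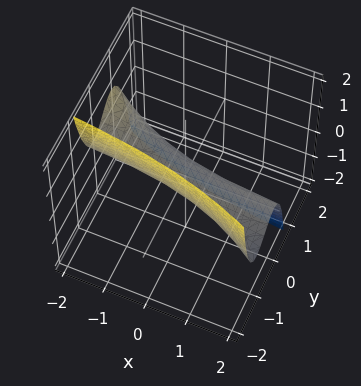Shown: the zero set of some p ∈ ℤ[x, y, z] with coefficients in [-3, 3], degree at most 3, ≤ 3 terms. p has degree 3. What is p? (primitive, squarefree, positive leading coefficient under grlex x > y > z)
(a) deg p = 3.
(b) Reading off the gridlines: it crosses the y-axis at the gridline y = 0; it meets the z-axis at z = 0 (among the integer gridlines); every point of the x-axis in the box is on the surface.
(c) These observations pin down the coefficients.

2*x*y^2 + 3*y^3 + 2*z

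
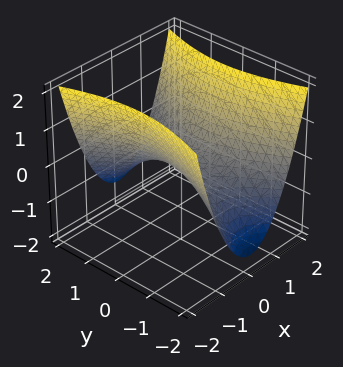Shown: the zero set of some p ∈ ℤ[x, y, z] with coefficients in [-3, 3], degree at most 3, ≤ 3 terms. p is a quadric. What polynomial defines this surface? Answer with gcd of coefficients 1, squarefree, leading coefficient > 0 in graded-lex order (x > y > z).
1. deg p = 2. A hyperbolic paraboloid; a quadric.
2. Symmetries: mirror symmetry y ↦ −y ⇒ only even powers of y; mirror symmetry x ↦ −x ⇒ only even powers of x.
3. Checking where it meets the axes: one x-axis crossing is at x = 0; it meets the z-axis at z = 0 (among the integer gridlines); one y-axis crossing is at y = 0.
4. Matching integer coefficients to the picture gives p.

3*x^2 - y^2 - 3*z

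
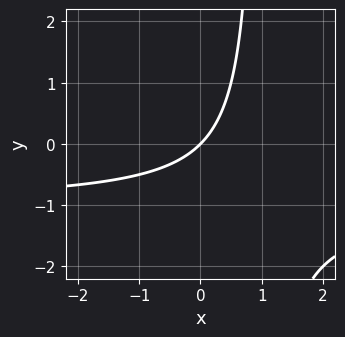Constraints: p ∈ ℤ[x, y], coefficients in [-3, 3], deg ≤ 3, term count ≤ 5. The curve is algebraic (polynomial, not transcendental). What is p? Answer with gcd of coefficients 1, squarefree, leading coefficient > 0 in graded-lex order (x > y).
x*y + x - y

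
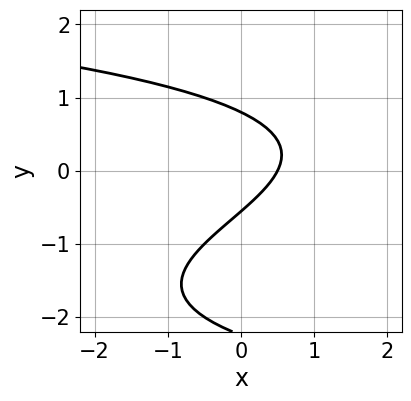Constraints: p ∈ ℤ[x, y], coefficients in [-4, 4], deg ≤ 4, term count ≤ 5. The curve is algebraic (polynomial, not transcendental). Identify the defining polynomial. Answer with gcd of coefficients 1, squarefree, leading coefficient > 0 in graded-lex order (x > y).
1. deg p = 3. No degree-2 curve has this shape.
2. The integer polynomial consistent with all of this is the stated p.

y^3 + 2*y^2 + 2*x - y - 1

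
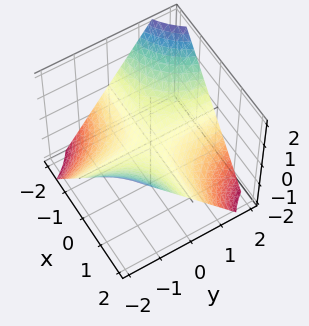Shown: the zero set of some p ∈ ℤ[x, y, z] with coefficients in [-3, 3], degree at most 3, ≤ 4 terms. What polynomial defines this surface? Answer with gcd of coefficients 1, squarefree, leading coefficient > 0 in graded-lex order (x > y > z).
2*x*y + 3*z

(a) deg p = 2. The shape is more complex than any degree-1 surface.
(b) Observable constraints: every point of the x-axis in the box is on the surface; one z-axis crossing is at z = 0; the visible y-axis segment lies entirely on the surface.
(c) Together with the visible shape, these determine p as stated.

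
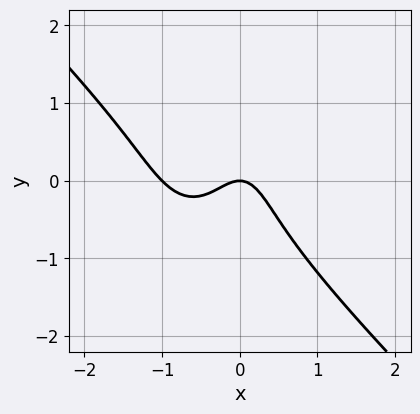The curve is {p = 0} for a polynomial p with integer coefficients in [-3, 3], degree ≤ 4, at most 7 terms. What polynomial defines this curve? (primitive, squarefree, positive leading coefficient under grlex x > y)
Degree: no degree-2 curve has this shape, so deg p = 3.
Checking where it meets the axes: among the integer gridlines, it crosses the x-axis at x ∈ {-1, 0}; one y-axis crossing is at y = 0.
Matching integer coefficients to the picture gives p.

2*x^3 + x^2*y + y^3 + 2*x^2 + y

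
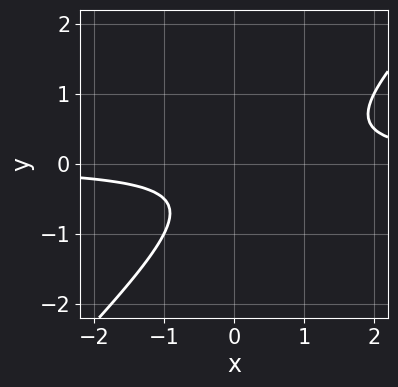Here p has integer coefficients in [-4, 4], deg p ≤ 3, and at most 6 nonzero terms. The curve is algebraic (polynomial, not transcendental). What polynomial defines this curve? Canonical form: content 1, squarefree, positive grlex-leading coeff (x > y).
2*x*y - 2*y^2 - y - 1

(a) The degree is 2 — no degree-1 curve has this shape.
(b) Checking where it meets the axes: it misses every integer gridline on the x-axis; no y-intercept at any integer in the box.
(c) Solving for integer coefficients yields p as stated.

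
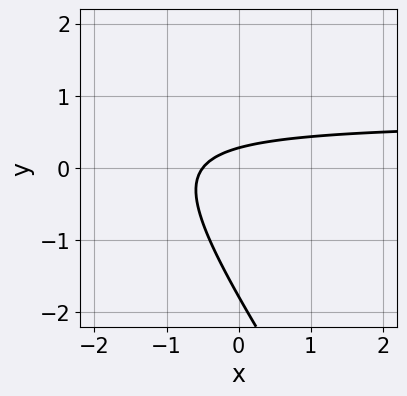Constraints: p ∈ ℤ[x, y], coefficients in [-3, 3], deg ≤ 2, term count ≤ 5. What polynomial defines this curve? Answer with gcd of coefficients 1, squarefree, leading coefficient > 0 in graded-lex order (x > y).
The degree is 2 — a generic line meets the curve in up to 2 points.
Putting this together gives p.

3*x*y + 2*y^2 - 2*x + 3*y - 1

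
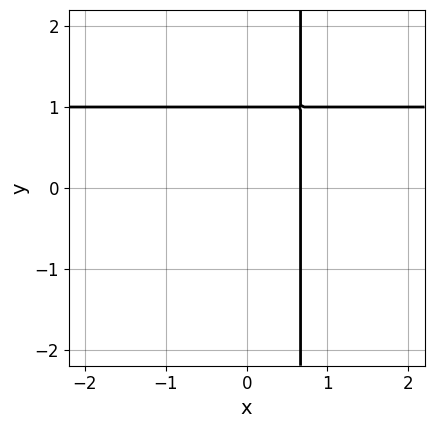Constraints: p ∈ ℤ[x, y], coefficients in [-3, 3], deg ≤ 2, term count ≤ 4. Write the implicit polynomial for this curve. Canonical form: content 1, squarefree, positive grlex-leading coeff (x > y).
The degree is 2 — the shape is more complex than any degree-1 curve.
Observable constraints: it meets the y-axis at y = 1 (among the integer gridlines).
The integer polynomial consistent with all of this is the stated p.

3*x*y - 3*x - 2*y + 2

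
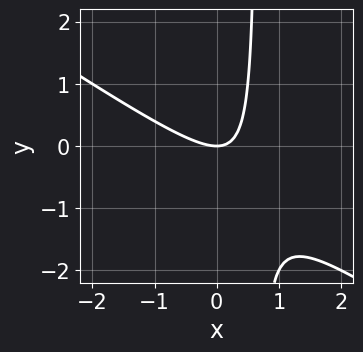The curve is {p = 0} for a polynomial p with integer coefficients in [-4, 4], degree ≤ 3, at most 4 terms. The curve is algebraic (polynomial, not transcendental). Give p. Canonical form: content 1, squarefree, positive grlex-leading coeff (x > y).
First, the degree is 2 — no degree-1 curve has this shape.
Then, against the integer gridlines: one x-axis crossing is at x = 0; it crosses the y-axis at the gridline y = 0.
Finally, putting this together gives p.

2*x^2 + 3*x*y - 2*y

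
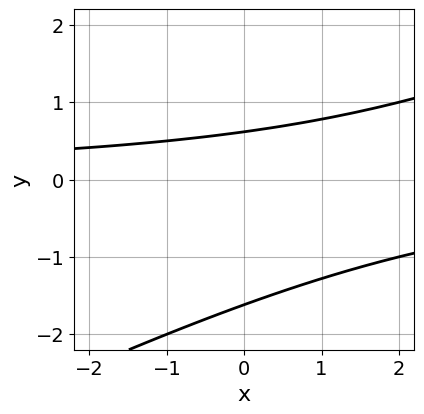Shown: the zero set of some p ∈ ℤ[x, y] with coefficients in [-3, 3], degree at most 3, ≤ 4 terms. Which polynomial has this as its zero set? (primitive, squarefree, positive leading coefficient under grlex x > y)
x*y - 2*y^2 - 2*y + 2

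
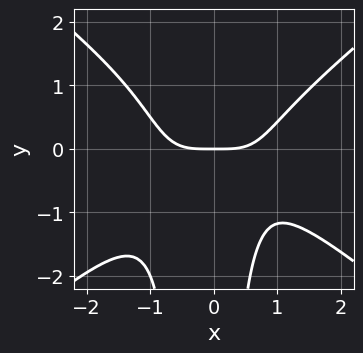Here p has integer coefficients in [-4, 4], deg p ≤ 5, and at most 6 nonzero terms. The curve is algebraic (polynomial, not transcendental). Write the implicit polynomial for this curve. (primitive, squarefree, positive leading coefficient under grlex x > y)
First, deg p = 4. No degree-3 curve has this shape.
Next, checking where it meets the axes: one x-axis crossing is at x = 0; it meets the y-axis at y = 0 (among the integer gridlines).
Finally, solving for integer coefficients yields p as stated.

2*x^4 - 3*x^2*y^2 - x*y^2 - 3*y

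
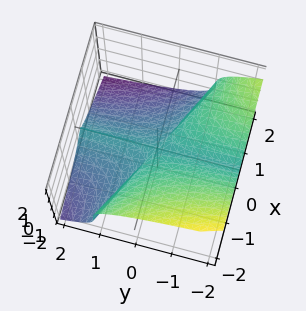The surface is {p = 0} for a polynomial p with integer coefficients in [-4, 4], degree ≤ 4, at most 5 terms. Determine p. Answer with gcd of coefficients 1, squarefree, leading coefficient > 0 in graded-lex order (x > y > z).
x^3 + 2*x^2*y + 3*z^3

deg p = 3. The shape is more complex than any degree-2 surface.
Checking where it meets the axes: every point of the y-axis in the box is on the surface; it meets the x-axis at x = 0 (among the integer gridlines); it meets the z-axis at z = 0 (among the integer gridlines).
These observations pin down the coefficients.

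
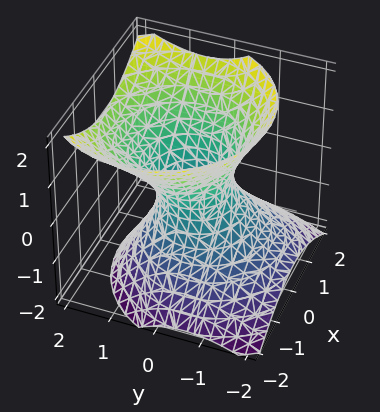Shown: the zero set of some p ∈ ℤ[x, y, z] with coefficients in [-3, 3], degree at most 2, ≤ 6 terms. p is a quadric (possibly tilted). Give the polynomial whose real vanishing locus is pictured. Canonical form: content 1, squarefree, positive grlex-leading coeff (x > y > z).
(a) The degree is 2 — no degree-1 surface has this shape.
(b) Against the integer gridlines: no z-intercept at any integer in the box.
(c) Together with the visible shape, these determine p as stated.

3*x^2 + 3*y^2 - 2*y*z - 3*z^2 - 2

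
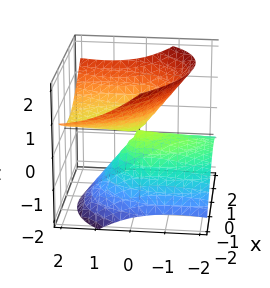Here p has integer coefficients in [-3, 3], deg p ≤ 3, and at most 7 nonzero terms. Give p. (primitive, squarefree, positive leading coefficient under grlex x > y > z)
2*x^2 + x*y + y^2 - 3*y*z - 3*z^2

(a) The degree is 2 — no degree-1 surface has this shape.
(b) Against the integer gridlines: it crosses the x-axis at the gridline x = 0; one z-axis crossing is at z = 0.
(c) The integer polynomial consistent with all of this is the stated p.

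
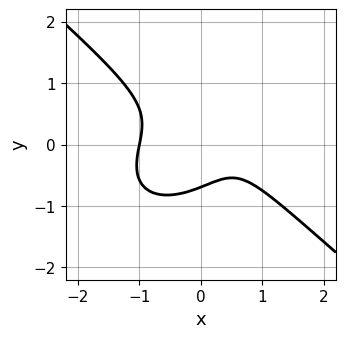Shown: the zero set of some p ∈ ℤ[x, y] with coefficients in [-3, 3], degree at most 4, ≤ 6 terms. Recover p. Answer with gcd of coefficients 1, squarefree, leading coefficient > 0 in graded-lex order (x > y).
2*x^3 + 3*y^3 + x*y - x + 1

Degree: the shape is more complex than any degree-2 curve, so deg p = 3.
Checking where it meets the axes: one x-axis crossing is at x = -1.
These observations pin down the coefficients.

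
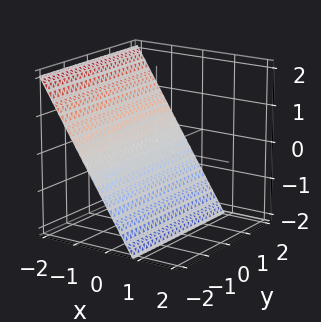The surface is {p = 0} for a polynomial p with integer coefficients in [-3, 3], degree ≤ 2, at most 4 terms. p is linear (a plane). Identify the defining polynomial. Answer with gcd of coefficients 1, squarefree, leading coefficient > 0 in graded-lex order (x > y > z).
1. The degree is 1 — the surface is flat (a plane).
2. From the axis intercepts and sections: no y-intercept at any integer in the box; one z-axis crossing is at z = -1.
3. Together with the visible shape, these determine p as stated.

3*x + 2*z + 2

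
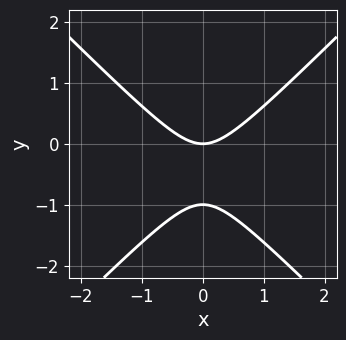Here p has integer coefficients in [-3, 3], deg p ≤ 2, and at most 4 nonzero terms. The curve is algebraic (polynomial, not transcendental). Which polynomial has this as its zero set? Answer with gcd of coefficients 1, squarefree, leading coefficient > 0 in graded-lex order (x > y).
x^2 - y^2 - y

1. The degree is 2 — a generic line meets the curve in up to 2 points.
2. Symmetries: the x ↦ −x reflection is a symmetry, so x appears only in even powers.
3. Against the integer gridlines: among the integer gridlines, it crosses the y-axis at y ∈ {-1, 0}; it meets the x-axis at x = 0 (among the integer gridlines).
4. Assembling these constraints gives the stated polynomial.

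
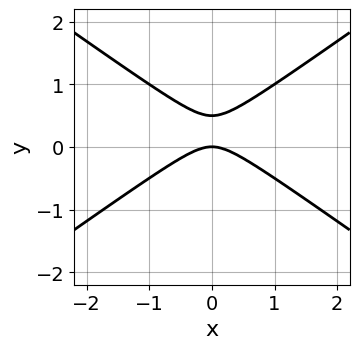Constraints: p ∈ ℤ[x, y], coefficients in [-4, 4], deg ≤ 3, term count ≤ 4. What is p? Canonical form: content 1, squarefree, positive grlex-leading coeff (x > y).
1. Degree: a generic line meets the curve in up to 2 points, so deg p = 2.
2. Symmetries: it's symmetric under x → −x, forcing even powers of x.
3. Reading off the gridlines: it meets the y-axis at y = 0 (among the integer gridlines); it meets the x-axis at x = 0 (among the integer gridlines).
4. Matching integer coefficients to the picture gives p.

x^2 - 2*y^2 + y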